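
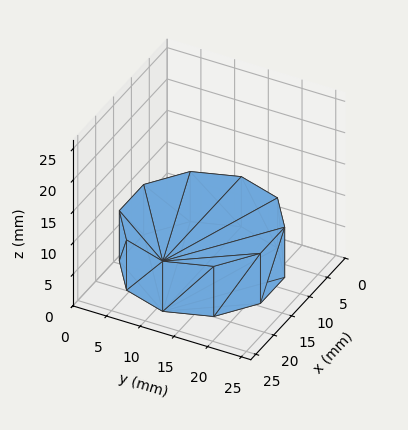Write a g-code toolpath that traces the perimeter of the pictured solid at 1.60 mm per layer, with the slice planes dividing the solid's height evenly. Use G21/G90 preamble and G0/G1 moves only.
Reading the render: the shape is a regular 10-sided prism (a cylinder approximated with 10 flat sides), circumscribed radius ≈ 11 mm, height ≈ 8 mm (dimensions read to the nearest mm from the axis ticks). For the g-code, the solid's height is divided into equal slices at the stated Δz and each level perimeter traced with G1 moves after a G0 lift.

; perimeter-only toolpath
G21 ; units = mm
G90 ; absolute positioning
G28 ; home
; layer 1
G0 Z1.60
G0 X22.00 Y11.00
G1 X19.90 Y17.47
G1 X14.40 Y21.46
G1 X7.60 Y21.46
G1 X2.10 Y17.47
G1 X0.00 Y11.00
G1 X2.10 Y4.53
G1 X7.60 Y0.54
G1 X14.40 Y0.54
G1 X19.90 Y4.53
G1 X22.00 Y11.00
; layer 2
G0 Z3.20
G0 X22.00 Y11.00
G1 X19.90 Y17.47
G1 X14.40 Y21.46
G1 X7.60 Y21.46
G1 X2.10 Y17.47
G1 X0.00 Y11.00
G1 X2.10 Y4.53
G1 X7.60 Y0.54
G1 X14.40 Y0.54
G1 X19.90 Y4.53
G1 X22.00 Y11.00
; layer 3
G0 Z4.80
G0 X22.00 Y11.00
G1 X19.90 Y17.47
G1 X14.40 Y21.46
G1 X7.60 Y21.46
G1 X2.10 Y17.47
G1 X0.00 Y11.00
G1 X2.10 Y4.53
G1 X7.60 Y0.54
G1 X14.40 Y0.54
G1 X19.90 Y4.53
G1 X22.00 Y11.00
; layer 4
G0 Z6.40
G0 X22.00 Y11.00
G1 X19.90 Y17.47
G1 X14.40 Y21.46
G1 X7.60 Y21.46
G1 X2.10 Y17.47
G1 X0.00 Y11.00
G1 X2.10 Y4.53
G1 X7.60 Y0.54
G1 X14.40 Y0.54
G1 X19.90 Y4.53
G1 X22.00 Y11.00
; layer 5
G0 Z8.00
G0 X22.00 Y11.00
G1 X19.90 Y17.47
G1 X14.40 Y21.46
G1 X7.60 Y21.46
G1 X2.10 Y17.47
G1 X0.00 Y11.00
G1 X2.10 Y4.53
G1 X7.60 Y0.54
G1 X14.40 Y0.54
G1 X19.90 Y4.53
G1 X22.00 Y11.00
M2 ; end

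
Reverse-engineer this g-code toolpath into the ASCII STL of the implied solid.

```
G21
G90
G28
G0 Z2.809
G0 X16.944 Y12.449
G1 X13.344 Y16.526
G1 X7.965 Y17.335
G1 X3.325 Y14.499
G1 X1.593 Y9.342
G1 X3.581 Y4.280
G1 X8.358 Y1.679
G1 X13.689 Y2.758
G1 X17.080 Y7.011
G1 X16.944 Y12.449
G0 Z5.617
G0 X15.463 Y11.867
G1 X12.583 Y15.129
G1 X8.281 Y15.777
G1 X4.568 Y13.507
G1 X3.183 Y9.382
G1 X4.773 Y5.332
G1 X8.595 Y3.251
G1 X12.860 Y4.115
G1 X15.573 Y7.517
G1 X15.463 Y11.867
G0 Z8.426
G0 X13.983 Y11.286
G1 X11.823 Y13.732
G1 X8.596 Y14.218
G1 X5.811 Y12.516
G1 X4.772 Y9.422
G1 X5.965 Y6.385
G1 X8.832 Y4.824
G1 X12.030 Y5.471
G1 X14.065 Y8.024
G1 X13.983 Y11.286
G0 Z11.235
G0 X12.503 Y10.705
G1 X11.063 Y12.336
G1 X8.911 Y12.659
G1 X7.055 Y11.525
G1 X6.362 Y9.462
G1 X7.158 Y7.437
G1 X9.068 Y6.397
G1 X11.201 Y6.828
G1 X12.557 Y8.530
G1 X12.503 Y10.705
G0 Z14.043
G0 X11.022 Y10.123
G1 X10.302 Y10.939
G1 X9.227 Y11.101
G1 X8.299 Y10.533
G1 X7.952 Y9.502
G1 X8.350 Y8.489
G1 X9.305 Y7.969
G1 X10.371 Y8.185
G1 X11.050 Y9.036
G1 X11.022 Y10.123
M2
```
solid part
  facet normal 0.0000 0.0000 -1.0000
    outer loop
      vertex 7.650 18.894 0.000
      vertex 14.104 17.923 0.000
      vertex 18.424 13.030 0.000
    endloop
  endfacet
  facet normal 0.0000 0.0000 -1.0000
    outer loop
      vertex 2.081 15.490 0.000
      vertex 7.650 18.894 0.000
      vertex 18.424 13.030 0.000
    endloop
  endfacet
  facet normal 0.0000 0.0000 -1.0000
    outer loop
      vertex 0.003 9.302 0.000
      vertex 2.081 15.490 0.000
      vertex 18.424 13.030 0.000
    endloop
  endfacet
  facet normal 0.0000 0.0000 -1.0000
    outer loop
      vertex 2.389 3.227 0.000
      vertex 0.003 9.302 0.000
      vertex 18.424 13.030 0.000
    endloop
  endfacet
  facet normal 0.0000 0.0000 -1.0000
    outer loop
      vertex 8.121 0.106 0.000
      vertex 2.389 3.227 0.000
      vertex 18.424 13.030 0.000
    endloop
  endfacet
  facet normal 0.0000 0.0000 -1.0000
    outer loop
      vertex 14.519 1.401 0.000
      vertex 8.121 0.106 0.000
      vertex 18.424 13.030 0.000
    endloop
  endfacet
  facet normal 0.0000 0.0000 -1.0000
    outer loop
      vertex 18.588 6.505 0.000
      vertex 14.519 1.401 0.000
      vertex 18.424 13.030 0.000
    endloop
  endfacet
  facet normal 0.6618 0.5843 0.4697
    outer loop
      vertex 18.424 13.030 0.000
      vertex 14.104 17.923 0.000
      vertex 9.542 9.542 16.852
    endloop
  endfacet
  facet normal 0.1313 0.8730 0.4697
    outer loop
      vertex 14.104 17.923 0.000
      vertex 7.650 18.894 0.000
      vertex 9.542 9.542 16.852
    endloop
  endfacet
  facet normal -0.4604 0.7533 0.4697
    outer loop
      vertex 7.650 18.894 0.000
      vertex 2.081 15.490 0.000
      vertex 9.542 9.542 16.852
    endloop
  endfacet
  facet normal -0.8369 0.2810 0.4697
    outer loop
      vertex 2.081 15.490 0.000
      vertex 0.003 9.302 0.000
      vertex 9.542 9.542 16.852
    endloop
  endfacet
  facet normal -0.8217 -0.3227 0.4697
    outer loop
      vertex 0.003 9.302 0.000
      vertex 2.389 3.227 0.000
      vertex 9.542 9.542 16.852
    endloop
  endfacet
  facet normal -0.4222 -0.7753 0.4697
    outer loop
      vertex 2.389 3.227 0.000
      vertex 8.121 0.106 0.000
      vertex 9.542 9.542 16.852
    endloop
  endfacet
  facet normal 0.1751 -0.8653 0.4697
    outer loop
      vertex 8.121 0.106 0.000
      vertex 14.519 1.401 0.000
      vertex 9.542 9.542 16.852
    endloop
  endfacet
  facet normal 0.6903 -0.5503 0.4697
    outer loop
      vertex 14.519 1.401 0.000
      vertex 18.588 6.505 0.000
      vertex 9.542 9.542 16.852
    endloop
  endfacet
  facet normal 0.8825 0.0222 0.4697
    outer loop
      vertex 18.588 6.505 0.000
      vertex 18.424 13.030 0.000
      vertex 9.542 9.542 16.852
    endloop
  endfacet
endsolid part

The G0 Z moves step by Δz≈2.809 mm. The G1 loops shrink linearly with z, so the solid tapers from its base footprint up to z≈16.9. Closing with a flat bottom cap and the tapered top and triangulating gives 16 facets — a regular 9-sided pyramid, base circumscribed radius ≈ 9.54 mm, apex at z ≈ 16.9 mm.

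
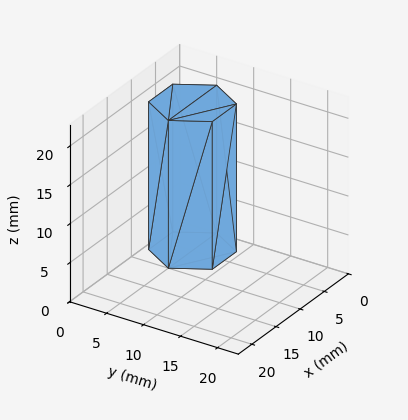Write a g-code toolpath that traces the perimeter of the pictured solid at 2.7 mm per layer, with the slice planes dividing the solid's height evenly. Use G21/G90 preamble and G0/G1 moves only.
Reading the render: the shape is a regular 6-sided prism (a cylinder approximated with 6 flat sides), circumscribed radius ≈ 5 mm, height ≈ 19 mm (dimensions read to the nearest mm from the axis ticks). For the g-code, the solid's height is divided into equal slices at the stated Δz and each level perimeter traced with G1 moves after a G0 lift.

; perimeter-only toolpath
G21 ; units = mm
G90 ; absolute positioning
G28 ; home
; layer 1
G0 Z2.7
G0 X10.0 Y5.0
G1 X7.5 Y9.3
G1 X2.5 Y9.3
G1 X0.0 Y5.0
G1 X2.5 Y0.7
G1 X7.5 Y0.7
G1 X10.0 Y5.0
; layer 2
G0 Z5.4
G0 X10.0 Y5.0
G1 X7.5 Y9.3
G1 X2.5 Y9.3
G1 X0.0 Y5.0
G1 X2.5 Y0.7
G1 X7.5 Y0.7
G1 X10.0 Y5.0
; layer 3
G0 Z8.1
G0 X10.0 Y5.0
G1 X7.5 Y9.3
G1 X2.5 Y9.3
G1 X0.0 Y5.0
G1 X2.5 Y0.7
G1 X7.5 Y0.7
G1 X10.0 Y5.0
; layer 4
G0 Z10.9
G0 X10.0 Y5.0
G1 X7.5 Y9.3
G1 X2.5 Y9.3
G1 X0.0 Y5.0
G1 X2.5 Y0.7
G1 X7.5 Y0.7
G1 X10.0 Y5.0
; layer 5
G0 Z13.6
G0 X10.0 Y5.0
G1 X7.5 Y9.3
G1 X2.5 Y9.3
G1 X0.0 Y5.0
G1 X2.5 Y0.7
G1 X7.5 Y0.7
G1 X10.0 Y5.0
; layer 6
G0 Z16.3
G0 X10.0 Y5.0
G1 X7.5 Y9.3
G1 X2.5 Y9.3
G1 X0.0 Y5.0
G1 X2.5 Y0.7
G1 X7.5 Y0.7
G1 X10.0 Y5.0
; layer 7
G0 Z19.0
G0 X10.0 Y5.0
G1 X7.5 Y9.3
G1 X2.5 Y9.3
G1 X0.0 Y5.0
G1 X2.5 Y0.7
G1 X7.5 Y0.7
G1 X10.0 Y5.0
M2 ; end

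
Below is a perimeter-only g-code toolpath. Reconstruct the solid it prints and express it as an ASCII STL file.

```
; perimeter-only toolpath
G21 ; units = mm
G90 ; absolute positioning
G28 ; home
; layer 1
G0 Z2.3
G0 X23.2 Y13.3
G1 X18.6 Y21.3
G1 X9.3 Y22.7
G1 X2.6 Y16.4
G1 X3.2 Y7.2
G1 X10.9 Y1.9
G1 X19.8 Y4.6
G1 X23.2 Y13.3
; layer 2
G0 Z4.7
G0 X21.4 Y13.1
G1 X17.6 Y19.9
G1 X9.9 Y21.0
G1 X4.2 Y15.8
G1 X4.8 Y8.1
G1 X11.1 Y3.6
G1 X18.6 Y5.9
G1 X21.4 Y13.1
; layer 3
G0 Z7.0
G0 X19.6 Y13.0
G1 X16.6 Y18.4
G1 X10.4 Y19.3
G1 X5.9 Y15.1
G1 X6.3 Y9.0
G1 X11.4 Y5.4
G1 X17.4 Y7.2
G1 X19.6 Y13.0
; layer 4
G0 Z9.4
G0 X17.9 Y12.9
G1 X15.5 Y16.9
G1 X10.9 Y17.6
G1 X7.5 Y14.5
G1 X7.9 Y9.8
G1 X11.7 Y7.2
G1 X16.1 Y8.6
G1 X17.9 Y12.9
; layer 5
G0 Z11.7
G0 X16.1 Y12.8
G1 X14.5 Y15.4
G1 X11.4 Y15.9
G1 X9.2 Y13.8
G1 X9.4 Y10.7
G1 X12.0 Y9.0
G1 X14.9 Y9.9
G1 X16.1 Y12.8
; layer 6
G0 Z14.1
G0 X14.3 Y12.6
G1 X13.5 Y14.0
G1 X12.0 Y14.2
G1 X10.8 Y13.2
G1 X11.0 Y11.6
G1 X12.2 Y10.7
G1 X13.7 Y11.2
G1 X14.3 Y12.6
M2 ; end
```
solid part
  facet normal 0.0000 0.0000 -1.0000
    outer loop
      vertex 8.8 24.4 0.0
      vertex 19.6 22.8 0.0
      vertex 25.0 13.4 0.0
    endloop
  endfacet
  facet normal 0.0000 0.0000 -1.0000
    outer loop
      vertex 0.9 17.1 0.0
      vertex 8.8 24.4 0.0
      vertex 25.0 13.4 0.0
    endloop
  endfacet
  facet normal 0.0000 0.0000 -1.0000
    outer loop
      vertex 1.7 6.3 0.0
      vertex 0.9 17.1 0.0
      vertex 25.0 13.4 0.0
    endloop
  endfacet
  facet normal 0.0000 0.0000 -1.0000
    outer loop
      vertex 10.6 0.1 0.0
      vertex 1.7 6.3 0.0
      vertex 25.0 13.4 0.0
    endloop
  endfacet
  facet normal 0.0000 0.0000 -1.0000
    outer loop
      vertex 21.0 3.3 0.0
      vertex 10.6 0.1 0.0
      vertex 25.0 13.4 0.0
    endloop
  endfacet
  facet normal 0.7143 0.4103 0.5669
    outer loop
      vertex 25.0 13.4 0.0
      vertex 19.6 22.8 0.0
      vertex 12.5 12.5 16.4
    endloop
  endfacet
  facet normal 0.1209 0.8162 0.5650
    outer loop
      vertex 19.6 22.8 0.0
      vertex 8.8 24.4 0.0
      vertex 12.5 12.5 16.4
    endloop
  endfacet
  facet normal -0.5596 0.6056 0.5657
    outer loop
      vertex 8.8 24.4 0.0
      vertex 0.9 17.1 0.0
      vertex 12.5 12.5 16.4
    endloop
  endfacet
  facet normal -0.8229 -0.0610 0.5649
    outer loop
      vertex 0.9 17.1 0.0
      vertex 1.7 6.3 0.0
      vertex 12.5 12.5 16.4
    endloop
  endfacet
  facet normal -0.4712 -0.6764 0.5660
    outer loop
      vertex 1.7 6.3 0.0
      vertex 10.6 0.1 0.0
      vertex 12.5 12.5 16.4
    endloop
  endfacet
  facet normal 0.2422 -0.7872 0.5671
    outer loop
      vertex 10.6 0.1 0.0
      vertex 21.0 3.3 0.0
      vertex 12.5 12.5 16.4
    endloop
  endfacet
  facet normal 0.7658 -0.3033 0.5671
    outer loop
      vertex 21.0 3.3 0.0
      vertex 25.0 13.4 0.0
      vertex 12.5 12.5 16.4
    endloop
  endfacet
endsolid part

The G0 Z moves step by Δz≈2.3 mm. The G1 loops shrink linearly with z, so the solid tapers from its base footprint up to z≈16.4. Closing with a flat bottom cap and the tapered top and triangulating gives 12 facets — a regular 7-sided pyramid, base circumscribed radius ≈ 12.5 mm, apex at z ≈ 16.4 mm.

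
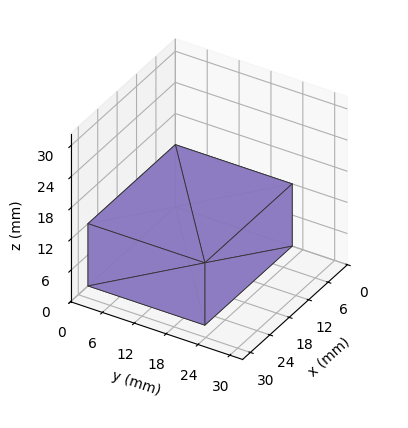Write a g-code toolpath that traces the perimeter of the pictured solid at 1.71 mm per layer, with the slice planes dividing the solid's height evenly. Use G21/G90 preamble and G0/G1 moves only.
Reading the render: the shape is a rectangular box, roughly 27 × 22 mm footprint and 12 mm tall (dimensions read to the nearest mm from the axis ticks). For the g-code, the solid's height is divided into equal slices at the stated Δz and each level perimeter traced with G1 moves after a G0 lift.

; perimeter-only toolpath
G21 ; units = mm
G90 ; absolute positioning
G28 ; home
; layer 1
G0 Z1.71
G0 X0.00 Y0.00
G1 X27.00 Y0.00
G1 X27.00 Y22.00
G1 X0.00 Y22.00
G1 X0.00 Y0.00
; layer 2
G0 Z3.43
G0 X0.00 Y0.00
G1 X27.00 Y0.00
G1 X27.00 Y22.00
G1 X0.00 Y22.00
G1 X0.00 Y0.00
; layer 3
G0 Z5.14
G0 X0.00 Y0.00
G1 X27.00 Y0.00
G1 X27.00 Y22.00
G1 X0.00 Y22.00
G1 X0.00 Y0.00
; layer 4
G0 Z6.86
G0 X0.00 Y0.00
G1 X27.00 Y0.00
G1 X27.00 Y22.00
G1 X0.00 Y22.00
G1 X0.00 Y0.00
; layer 5
G0 Z8.57
G0 X0.00 Y0.00
G1 X27.00 Y0.00
G1 X27.00 Y22.00
G1 X0.00 Y22.00
G1 X0.00 Y0.00
; layer 6
G0 Z10.29
G0 X0.00 Y0.00
G1 X27.00 Y0.00
G1 X27.00 Y22.00
G1 X0.00 Y22.00
G1 X0.00 Y0.00
; layer 7
G0 Z12.00
G0 X0.00 Y0.00
G1 X27.00 Y0.00
G1 X27.00 Y22.00
G1 X0.00 Y22.00
G1 X0.00 Y0.00
M2 ; end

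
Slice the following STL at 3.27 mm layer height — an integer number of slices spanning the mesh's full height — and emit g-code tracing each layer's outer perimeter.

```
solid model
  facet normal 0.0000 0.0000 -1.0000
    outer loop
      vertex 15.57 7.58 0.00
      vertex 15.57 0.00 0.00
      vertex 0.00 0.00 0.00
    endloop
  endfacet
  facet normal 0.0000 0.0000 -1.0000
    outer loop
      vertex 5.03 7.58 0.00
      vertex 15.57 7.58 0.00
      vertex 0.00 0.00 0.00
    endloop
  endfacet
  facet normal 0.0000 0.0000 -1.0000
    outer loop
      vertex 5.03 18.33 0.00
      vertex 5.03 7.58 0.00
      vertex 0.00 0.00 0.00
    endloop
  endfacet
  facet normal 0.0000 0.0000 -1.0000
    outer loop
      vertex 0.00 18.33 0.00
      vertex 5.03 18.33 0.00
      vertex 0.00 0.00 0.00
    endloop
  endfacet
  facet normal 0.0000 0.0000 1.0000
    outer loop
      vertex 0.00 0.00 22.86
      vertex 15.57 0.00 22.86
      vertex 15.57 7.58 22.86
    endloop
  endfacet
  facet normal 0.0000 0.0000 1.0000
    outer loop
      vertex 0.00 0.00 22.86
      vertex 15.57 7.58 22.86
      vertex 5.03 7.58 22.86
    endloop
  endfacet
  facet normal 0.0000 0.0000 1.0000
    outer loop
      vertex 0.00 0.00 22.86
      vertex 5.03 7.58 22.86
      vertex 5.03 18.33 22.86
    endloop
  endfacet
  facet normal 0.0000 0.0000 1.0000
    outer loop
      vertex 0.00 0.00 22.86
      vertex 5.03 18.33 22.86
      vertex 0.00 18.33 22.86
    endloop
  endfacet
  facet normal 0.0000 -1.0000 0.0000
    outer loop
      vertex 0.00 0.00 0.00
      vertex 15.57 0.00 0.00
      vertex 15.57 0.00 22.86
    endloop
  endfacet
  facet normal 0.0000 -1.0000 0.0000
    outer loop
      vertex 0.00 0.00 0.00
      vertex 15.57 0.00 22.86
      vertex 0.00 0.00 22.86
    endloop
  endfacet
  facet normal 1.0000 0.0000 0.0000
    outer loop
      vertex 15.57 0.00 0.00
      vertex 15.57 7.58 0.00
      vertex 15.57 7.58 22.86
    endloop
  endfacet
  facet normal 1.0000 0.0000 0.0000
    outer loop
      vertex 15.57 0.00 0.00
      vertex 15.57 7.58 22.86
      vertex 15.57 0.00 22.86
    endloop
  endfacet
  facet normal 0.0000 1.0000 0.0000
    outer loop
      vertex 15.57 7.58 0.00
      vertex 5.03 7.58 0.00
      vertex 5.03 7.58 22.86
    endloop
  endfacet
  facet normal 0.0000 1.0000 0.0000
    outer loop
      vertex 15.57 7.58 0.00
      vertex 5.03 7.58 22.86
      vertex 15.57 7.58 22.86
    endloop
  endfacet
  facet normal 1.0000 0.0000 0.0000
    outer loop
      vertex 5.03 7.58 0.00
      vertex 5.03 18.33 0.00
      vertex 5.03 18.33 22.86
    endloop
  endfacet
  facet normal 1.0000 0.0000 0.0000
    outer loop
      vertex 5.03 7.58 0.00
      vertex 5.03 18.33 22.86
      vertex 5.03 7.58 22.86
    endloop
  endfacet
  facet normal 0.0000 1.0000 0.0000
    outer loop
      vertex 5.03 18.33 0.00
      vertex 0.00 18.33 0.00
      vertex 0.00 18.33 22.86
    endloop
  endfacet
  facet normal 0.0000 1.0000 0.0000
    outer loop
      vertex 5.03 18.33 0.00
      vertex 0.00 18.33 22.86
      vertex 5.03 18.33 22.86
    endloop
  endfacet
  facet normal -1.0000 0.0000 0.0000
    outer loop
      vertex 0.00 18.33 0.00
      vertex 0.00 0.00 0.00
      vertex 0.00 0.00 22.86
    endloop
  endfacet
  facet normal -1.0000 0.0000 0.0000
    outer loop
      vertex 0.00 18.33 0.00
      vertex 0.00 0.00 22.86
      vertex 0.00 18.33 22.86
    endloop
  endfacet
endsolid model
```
; perimeter-only toolpath
G21 ; units = mm
G90 ; absolute positioning
G28 ; home
; layer 1
G0 Z3.27
G0 X0.00 Y0.00
G1 X15.57 Y0.00
G1 X15.57 Y7.58
G1 X5.03 Y7.58
G1 X5.03 Y18.33
G1 X0.00 Y18.33
G1 X0.00 Y0.00
; layer 2
G0 Z6.53
G0 X0.00 Y0.00
G1 X15.57 Y0.00
G1 X15.57 Y7.58
G1 X5.03 Y7.58
G1 X5.03 Y18.33
G1 X0.00 Y18.33
G1 X0.00 Y0.00
; layer 3
G0 Z9.80
G0 X0.00 Y0.00
G1 X15.57 Y0.00
G1 X15.57 Y7.58
G1 X5.03 Y7.58
G1 X5.03 Y18.33
G1 X0.00 Y18.33
G1 X0.00 Y0.00
; layer 4
G0 Z13.06
G0 X0.00 Y0.00
G1 X15.57 Y0.00
G1 X15.57 Y7.58
G1 X5.03 Y7.58
G1 X5.03 Y18.33
G1 X0.00 Y18.33
G1 X0.00 Y0.00
; layer 5
G0 Z16.33
G0 X0.00 Y0.00
G1 X15.57 Y0.00
G1 X15.57 Y7.58
G1 X5.03 Y7.58
G1 X5.03 Y18.33
G1 X0.00 Y18.33
G1 X0.00 Y0.00
; layer 6
G0 Z19.59
G0 X0.00 Y0.00
G1 X15.57 Y0.00
G1 X15.57 Y7.58
G1 X5.03 Y7.58
G1 X5.03 Y18.33
G1 X0.00 Y18.33
G1 X0.00 Y0.00
; layer 7
G0 Z22.86
G0 X0.00 Y0.00
G1 X15.57 Y0.00
G1 X15.57 Y7.58
G1 X5.03 Y7.58
G1 X5.03 Y18.33
G1 X0.00 Y18.33
G1 X0.00 Y0.00
M2 ; end

The solid is an L-shaped prism: outer 15.6 × 18.3 mm, arm thicknesses ≈ 7.58 mm (horizontal) and 5.03 mm (vertical), extruded 22.9 mm in z. Slicing at Δz = 3.27 mm — 7 equal slices spanning the solid's height, so layer i sits at z = i·h/7 — gives 7 non-empty perimeters. Each is a 6-segment closed polygon; G0 lifts to the layer z and rapids to the start vertex, then G1 traces the edges.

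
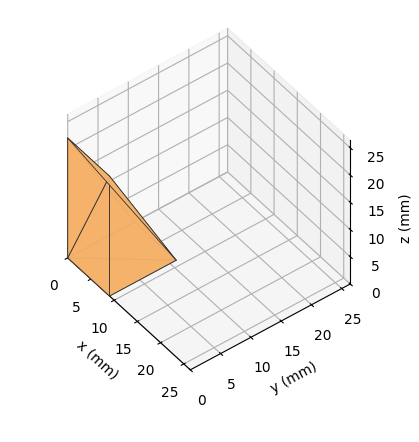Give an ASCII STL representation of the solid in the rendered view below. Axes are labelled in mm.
Reading the render: the shape is a wedge (ramp): 9 × 11 mm base, rising to 22 mm along the y=0 edge and sloping linearly to z=0 at y=11 (dimensions read to the nearest mm from the axis ticks). For the STL, each face is triangulated and given an outward normal.

solid part
  facet normal 0.0000 0.0000 -1.0000
    outer loop
      vertex 9.00 11.00 0.00
      vertex 9.00 0.00 0.00
      vertex 0.00 0.00 0.00
    endloop
  endfacet
  facet normal 0.0000 0.0000 -1.0000
    outer loop
      vertex 0.00 11.00 0.00
      vertex 9.00 11.00 0.00
      vertex 0.00 0.00 0.00
    endloop
  endfacet
  facet normal 0.0000 -1.0000 0.0000
    outer loop
      vertex 0.00 0.00 0.00
      vertex 9.00 0.00 0.00
      vertex 9.00 0.00 22.00
    endloop
  endfacet
  facet normal 0.0000 -1.0000 0.0000
    outer loop
      vertex 0.00 0.00 0.00
      vertex 9.00 0.00 22.00
      vertex 0.00 0.00 22.00
    endloop
  endfacet
  facet normal 0.0000 0.8944 0.4472
    outer loop
      vertex 0.00 0.00 22.00
      vertex 9.00 0.00 22.00
      vertex 9.00 11.00 0.00
    endloop
  endfacet
  facet normal 0.0000 0.8944 0.4472
    outer loop
      vertex 0.00 0.00 22.00
      vertex 9.00 11.00 0.00
      vertex 0.00 11.00 0.00
    endloop
  endfacet
  facet normal -1.0000 0.0000 0.0000
    outer loop
      vertex 0.00 0.00 22.00
      vertex 0.00 11.00 0.00
      vertex 0.00 0.00 0.00
    endloop
  endfacet
  facet normal 1.0000 0.0000 0.0000
    outer loop
      vertex 9.00 0.00 0.00
      vertex 9.00 11.00 0.00
      vertex 9.00 0.00 22.00
    endloop
  endfacet
endsolid part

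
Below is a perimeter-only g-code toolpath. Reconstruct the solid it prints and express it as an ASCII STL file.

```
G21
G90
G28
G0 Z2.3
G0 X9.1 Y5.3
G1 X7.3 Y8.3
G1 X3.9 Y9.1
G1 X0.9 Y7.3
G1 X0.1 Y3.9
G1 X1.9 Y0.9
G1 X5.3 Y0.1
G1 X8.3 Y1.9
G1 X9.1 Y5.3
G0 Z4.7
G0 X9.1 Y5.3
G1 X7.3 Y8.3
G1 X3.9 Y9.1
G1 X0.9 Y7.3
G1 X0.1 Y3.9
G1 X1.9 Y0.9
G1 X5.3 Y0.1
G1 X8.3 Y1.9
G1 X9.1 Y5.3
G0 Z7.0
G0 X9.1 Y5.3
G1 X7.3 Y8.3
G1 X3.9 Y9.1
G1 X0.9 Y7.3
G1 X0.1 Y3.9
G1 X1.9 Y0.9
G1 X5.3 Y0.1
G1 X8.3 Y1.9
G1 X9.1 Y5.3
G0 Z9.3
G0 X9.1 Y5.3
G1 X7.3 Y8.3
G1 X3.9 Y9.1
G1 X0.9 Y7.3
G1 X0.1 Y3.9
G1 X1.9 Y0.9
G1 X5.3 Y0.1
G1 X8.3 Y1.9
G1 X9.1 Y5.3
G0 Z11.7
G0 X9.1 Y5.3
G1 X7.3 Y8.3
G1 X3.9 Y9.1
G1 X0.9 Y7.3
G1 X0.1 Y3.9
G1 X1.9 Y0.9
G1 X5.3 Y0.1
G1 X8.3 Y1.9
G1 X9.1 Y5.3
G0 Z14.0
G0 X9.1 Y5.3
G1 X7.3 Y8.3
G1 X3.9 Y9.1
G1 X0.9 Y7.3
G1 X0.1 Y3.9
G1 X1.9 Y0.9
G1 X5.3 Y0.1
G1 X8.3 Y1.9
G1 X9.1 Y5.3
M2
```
solid part
  facet normal 0.0000 0.0000 -1.0000
    outer loop
      vertex 3.9 9.1 0.0
      vertex 7.3 8.3 0.0
      vertex 9.1 5.3 0.0
    endloop
  endfacet
  facet normal 0.0000 0.0000 -1.0000
    outer loop
      vertex 0.9 7.3 0.0
      vertex 3.9 9.1 0.0
      vertex 9.1 5.3 0.0
    endloop
  endfacet
  facet normal 0.0000 0.0000 -1.0000
    outer loop
      vertex 0.1 3.9 0.0
      vertex 0.9 7.3 0.0
      vertex 9.1 5.3 0.0
    endloop
  endfacet
  facet normal 0.0000 0.0000 -1.0000
    outer loop
      vertex 1.9 0.9 0.0
      vertex 0.1 3.9 0.0
      vertex 9.1 5.3 0.0
    endloop
  endfacet
  facet normal 0.0000 0.0000 -1.0000
    outer loop
      vertex 5.3 0.1 0.0
      vertex 1.9 0.9 0.0
      vertex 9.1 5.3 0.0
    endloop
  endfacet
  facet normal 0.0000 0.0000 -1.0000
    outer loop
      vertex 8.3 1.9 0.0
      vertex 5.3 0.1 0.0
      vertex 9.1 5.3 0.0
    endloop
  endfacet
  facet normal 0.0000 0.0000 1.0000
    outer loop
      vertex 9.1 5.3 14.0
      vertex 7.3 8.3 14.0
      vertex 3.9 9.1 14.0
    endloop
  endfacet
  facet normal 0.0000 0.0000 1.0000
    outer loop
      vertex 9.1 5.3 14.0
      vertex 3.9 9.1 14.0
      vertex 0.9 7.3 14.0
    endloop
  endfacet
  facet normal 0.0000 0.0000 1.0000
    outer loop
      vertex 9.1 5.3 14.0
      vertex 0.9 7.3 14.0
      vertex 0.1 3.9 14.0
    endloop
  endfacet
  facet normal 0.0000 0.0000 1.0000
    outer loop
      vertex 9.1 5.3 14.0
      vertex 0.1 3.9 14.0
      vertex 1.9 0.9 14.0
    endloop
  endfacet
  facet normal 0.0000 0.0000 1.0000
    outer loop
      vertex 9.1 5.3 14.0
      vertex 1.9 0.9 14.0
      vertex 5.3 0.1 14.0
    endloop
  endfacet
  facet normal 0.0000 0.0000 1.0000
    outer loop
      vertex 9.1 5.3 14.0
      vertex 5.3 0.1 14.0
      vertex 8.3 1.9 14.0
    endloop
  endfacet
  facet normal 0.8575 0.5145 0.0000
    outer loop
      vertex 9.1 5.3 0.0
      vertex 7.3 8.3 0.0
      vertex 7.3 8.3 14.0
    endloop
  endfacet
  facet normal 0.8575 0.5145 0.0000
    outer loop
      vertex 9.1 5.3 0.0
      vertex 7.3 8.3 14.0
      vertex 9.1 5.3 14.0
    endloop
  endfacet
  facet normal 0.2290 0.9734 0.0000
    outer loop
      vertex 7.3 8.3 0.0
      vertex 3.9 9.1 0.0
      vertex 3.9 9.1 14.0
    endloop
  endfacet
  facet normal 0.2290 0.9734 0.0000
    outer loop
      vertex 7.3 8.3 0.0
      vertex 3.9 9.1 14.0
      vertex 7.3 8.3 14.0
    endloop
  endfacet
  facet normal -0.5145 0.8575 0.0000
    outer loop
      vertex 3.9 9.1 0.0
      vertex 0.9 7.3 0.0
      vertex 0.9 7.3 14.0
    endloop
  endfacet
  facet normal -0.5145 0.8575 0.0000
    outer loop
      vertex 3.9 9.1 0.0
      vertex 0.9 7.3 14.0
      vertex 3.9 9.1 14.0
    endloop
  endfacet
  facet normal -0.9734 0.2290 0.0000
    outer loop
      vertex 0.9 7.3 0.0
      vertex 0.1 3.9 0.0
      vertex 0.1 3.9 14.0
    endloop
  endfacet
  facet normal -0.9734 0.2290 0.0000
    outer loop
      vertex 0.9 7.3 0.0
      vertex 0.1 3.9 14.0
      vertex 0.9 7.3 14.0
    endloop
  endfacet
  facet normal -0.8575 -0.5145 0.0000
    outer loop
      vertex 0.1 3.9 0.0
      vertex 1.9 0.9 0.0
      vertex 1.9 0.9 14.0
    endloop
  endfacet
  facet normal -0.8575 -0.5145 0.0000
    outer loop
      vertex 0.1 3.9 0.0
      vertex 1.9 0.9 14.0
      vertex 0.1 3.9 14.0
    endloop
  endfacet
  facet normal -0.2290 -0.9734 0.0000
    outer loop
      vertex 1.9 0.9 0.0
      vertex 5.3 0.1 0.0
      vertex 5.3 0.1 14.0
    endloop
  endfacet
  facet normal -0.2290 -0.9734 0.0000
    outer loop
      vertex 1.9 0.9 0.0
      vertex 5.3 0.1 14.0
      vertex 1.9 0.9 14.0
    endloop
  endfacet
  facet normal 0.5145 -0.8575 0.0000
    outer loop
      vertex 5.3 0.1 0.0
      vertex 8.3 1.9 0.0
      vertex 8.3 1.9 14.0
    endloop
  endfacet
  facet normal 0.5145 -0.8575 0.0000
    outer loop
      vertex 5.3 0.1 0.0
      vertex 8.3 1.9 14.0
      vertex 5.3 0.1 14.0
    endloop
  endfacet
  facet normal 0.9734 -0.2290 0.0000
    outer loop
      vertex 8.3 1.9 0.0
      vertex 9.1 5.3 0.0
      vertex 9.1 5.3 14.0
    endloop
  endfacet
  facet normal 0.9734 -0.2290 0.0000
    outer loop
      vertex 8.3 1.9 0.0
      vertex 9.1 5.3 14.0
      vertex 8.3 1.9 14.0
    endloop
  endfacet
endsolid part

The G0 Z moves step by Δz≈2.3 mm. Every layer's G1 loop is the same polygon, so the solid is a straight extrusion of it from z=0 to z≈14. Closing with flat bottom and top caps and triangulating gives 28 facets — a regular 8-sided prism (a cylinder approximated with 8 flat sides), circumscribed radius ≈ 4.6 mm, height ≈ 14 mm.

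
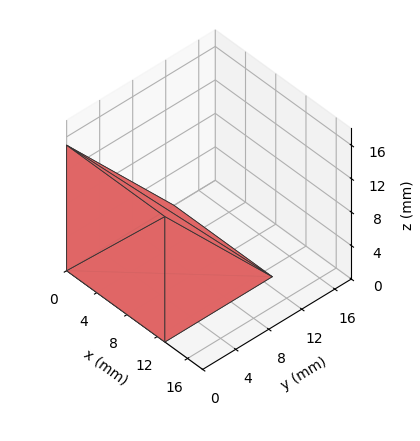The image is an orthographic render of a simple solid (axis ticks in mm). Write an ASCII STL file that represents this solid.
Reading the render: the shape is a wedge (ramp): 13 × 13 mm base, rising to 15 mm along the y=0 edge and sloping linearly to z=0 at y=13 (dimensions read to the nearest mm from the axis ticks). For the STL, each face is triangulated and given an outward normal.

solid part
  facet normal 0.0000 0.0000 -1.0000
    outer loop
      vertex 13.000 13.000 0.000
      vertex 13.000 0.000 0.000
      vertex 0.000 0.000 0.000
    endloop
  endfacet
  facet normal 0.0000 0.0000 -1.0000
    outer loop
      vertex 0.000 13.000 0.000
      vertex 13.000 13.000 0.000
      vertex 0.000 0.000 0.000
    endloop
  endfacet
  facet normal 0.0000 -1.0000 0.0000
    outer loop
      vertex 0.000 0.000 0.000
      vertex 13.000 0.000 0.000
      vertex 13.000 0.000 15.000
    endloop
  endfacet
  facet normal 0.0000 -1.0000 0.0000
    outer loop
      vertex 0.000 0.000 0.000
      vertex 13.000 0.000 15.000
      vertex 0.000 0.000 15.000
    endloop
  endfacet
  facet normal 0.0000 0.7557 0.6549
    outer loop
      vertex 0.000 0.000 15.000
      vertex 13.000 0.000 15.000
      vertex 13.000 13.000 0.000
    endloop
  endfacet
  facet normal 0.0000 0.7557 0.6549
    outer loop
      vertex 0.000 0.000 15.000
      vertex 13.000 13.000 0.000
      vertex 0.000 13.000 0.000
    endloop
  endfacet
  facet normal -1.0000 0.0000 0.0000
    outer loop
      vertex 0.000 0.000 15.000
      vertex 0.000 13.000 0.000
      vertex 0.000 0.000 0.000
    endloop
  endfacet
  facet normal 1.0000 0.0000 0.0000
    outer loop
      vertex 13.000 0.000 0.000
      vertex 13.000 13.000 0.000
      vertex 13.000 0.000 15.000
    endloop
  endfacet
endsolid part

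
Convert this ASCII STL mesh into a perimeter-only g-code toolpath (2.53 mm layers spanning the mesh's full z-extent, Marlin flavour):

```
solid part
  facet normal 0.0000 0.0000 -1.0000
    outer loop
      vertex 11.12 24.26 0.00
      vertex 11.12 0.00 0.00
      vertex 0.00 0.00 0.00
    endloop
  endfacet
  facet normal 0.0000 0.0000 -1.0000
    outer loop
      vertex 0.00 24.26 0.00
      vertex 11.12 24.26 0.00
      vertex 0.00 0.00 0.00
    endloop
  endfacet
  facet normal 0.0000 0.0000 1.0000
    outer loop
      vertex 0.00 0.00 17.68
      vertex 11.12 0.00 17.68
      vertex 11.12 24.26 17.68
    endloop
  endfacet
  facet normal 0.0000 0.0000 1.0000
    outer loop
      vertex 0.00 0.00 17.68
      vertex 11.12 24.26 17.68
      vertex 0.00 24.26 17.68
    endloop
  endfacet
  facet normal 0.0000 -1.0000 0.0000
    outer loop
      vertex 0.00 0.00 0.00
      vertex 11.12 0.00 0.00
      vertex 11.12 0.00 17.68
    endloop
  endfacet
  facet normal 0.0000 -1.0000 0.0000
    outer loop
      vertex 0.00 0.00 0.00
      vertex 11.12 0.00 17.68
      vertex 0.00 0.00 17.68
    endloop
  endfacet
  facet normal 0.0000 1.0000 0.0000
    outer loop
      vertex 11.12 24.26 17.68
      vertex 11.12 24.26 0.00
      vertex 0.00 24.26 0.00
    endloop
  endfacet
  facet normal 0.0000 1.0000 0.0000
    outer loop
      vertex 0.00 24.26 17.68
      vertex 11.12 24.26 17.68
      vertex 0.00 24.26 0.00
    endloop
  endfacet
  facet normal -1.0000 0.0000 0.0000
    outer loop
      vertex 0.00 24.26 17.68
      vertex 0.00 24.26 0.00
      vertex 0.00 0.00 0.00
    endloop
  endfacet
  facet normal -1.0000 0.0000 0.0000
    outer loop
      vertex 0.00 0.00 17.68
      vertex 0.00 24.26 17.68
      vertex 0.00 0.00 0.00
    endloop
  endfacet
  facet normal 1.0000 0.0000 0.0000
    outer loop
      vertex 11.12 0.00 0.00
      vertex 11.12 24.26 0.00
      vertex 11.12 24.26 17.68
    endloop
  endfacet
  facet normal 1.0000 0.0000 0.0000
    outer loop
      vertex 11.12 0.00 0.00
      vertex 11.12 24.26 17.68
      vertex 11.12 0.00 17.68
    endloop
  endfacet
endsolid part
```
; perimeter-only toolpath
G21 ; units = mm
G90 ; absolute positioning
G28 ; home
; layer 1
G0 Z2.53
G0 X0.00 Y0.00
G1 X11.12 Y0.00
G1 X11.12 Y24.26
G1 X0.00 Y24.26
G1 X0.00 Y0.00
; layer 2
G0 Z5.05
G0 X0.00 Y0.00
G1 X11.12 Y0.00
G1 X11.12 Y24.26
G1 X0.00 Y24.26
G1 X0.00 Y0.00
; layer 3
G0 Z7.58
G0 X0.00 Y0.00
G1 X11.12 Y0.00
G1 X11.12 Y24.26
G1 X0.00 Y24.26
G1 X0.00 Y0.00
; layer 4
G0 Z10.10
G0 X0.00 Y0.00
G1 X11.12 Y0.00
G1 X11.12 Y24.26
G1 X0.00 Y24.26
G1 X0.00 Y0.00
; layer 5
G0 Z12.63
G0 X0.00 Y0.00
G1 X11.12 Y0.00
G1 X11.12 Y24.26
G1 X0.00 Y24.26
G1 X0.00 Y0.00
; layer 6
G0 Z15.15
G0 X0.00 Y0.00
G1 X11.12 Y0.00
G1 X11.12 Y24.26
G1 X0.00 Y24.26
G1 X0.00 Y0.00
; layer 7
G0 Z17.68
G0 X0.00 Y0.00
G1 X11.12 Y0.00
G1 X11.12 Y24.26
G1 X0.00 Y24.26
G1 X0.00 Y0.00
M2 ; end

The solid is a rectangular box, roughly 11.1 × 24.3 mm footprint and 17.7 mm tall. Slicing at Δz = 2.53 mm — 7 equal slices spanning the solid's height, so layer i sits at z = i·h/7 — gives 7 non-empty perimeters. Each is a 4-segment closed polygon; G0 lifts to the layer z and rapids to the start vertex, then G1 traces the edges.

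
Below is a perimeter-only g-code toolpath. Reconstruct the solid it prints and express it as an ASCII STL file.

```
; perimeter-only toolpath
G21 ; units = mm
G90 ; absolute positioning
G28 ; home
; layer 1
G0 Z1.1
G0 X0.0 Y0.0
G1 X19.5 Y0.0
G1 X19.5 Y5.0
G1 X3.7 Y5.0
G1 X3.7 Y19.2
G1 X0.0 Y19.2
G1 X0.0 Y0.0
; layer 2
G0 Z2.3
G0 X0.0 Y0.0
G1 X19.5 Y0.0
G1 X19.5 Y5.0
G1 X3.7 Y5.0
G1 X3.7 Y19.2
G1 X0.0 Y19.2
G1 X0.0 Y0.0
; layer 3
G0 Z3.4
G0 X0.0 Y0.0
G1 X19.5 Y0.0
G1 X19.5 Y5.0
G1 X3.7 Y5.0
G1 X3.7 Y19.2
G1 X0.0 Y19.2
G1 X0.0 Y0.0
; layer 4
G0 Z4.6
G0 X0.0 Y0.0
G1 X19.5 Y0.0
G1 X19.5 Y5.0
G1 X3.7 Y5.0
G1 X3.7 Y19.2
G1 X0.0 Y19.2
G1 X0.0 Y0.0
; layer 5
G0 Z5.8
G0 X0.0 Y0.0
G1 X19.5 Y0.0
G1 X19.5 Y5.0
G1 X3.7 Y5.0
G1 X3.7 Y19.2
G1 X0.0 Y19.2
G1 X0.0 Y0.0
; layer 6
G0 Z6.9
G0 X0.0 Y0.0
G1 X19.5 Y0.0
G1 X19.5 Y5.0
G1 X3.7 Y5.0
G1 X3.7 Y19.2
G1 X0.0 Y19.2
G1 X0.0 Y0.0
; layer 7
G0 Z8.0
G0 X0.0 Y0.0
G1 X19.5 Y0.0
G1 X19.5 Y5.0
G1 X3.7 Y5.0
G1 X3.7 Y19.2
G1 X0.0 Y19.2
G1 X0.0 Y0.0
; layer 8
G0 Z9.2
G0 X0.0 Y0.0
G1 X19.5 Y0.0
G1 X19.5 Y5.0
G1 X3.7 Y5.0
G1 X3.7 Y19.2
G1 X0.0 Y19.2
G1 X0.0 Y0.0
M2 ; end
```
solid part
  facet normal 0.0000 0.0000 -1.0000
    outer loop
      vertex 19.5 5.0 0.0
      vertex 19.5 0.0 0.0
      vertex 0.0 0.0 0.0
    endloop
  endfacet
  facet normal 0.0000 0.0000 -1.0000
    outer loop
      vertex 3.7 5.0 0.0
      vertex 19.5 5.0 0.0
      vertex 0.0 0.0 0.0
    endloop
  endfacet
  facet normal 0.0000 0.0000 -1.0000
    outer loop
      vertex 3.7 19.2 0.0
      vertex 3.7 5.0 0.0
      vertex 0.0 0.0 0.0
    endloop
  endfacet
  facet normal 0.0000 0.0000 -1.0000
    outer loop
      vertex 0.0 19.2 0.0
      vertex 3.7 19.2 0.0
      vertex 0.0 0.0 0.0
    endloop
  endfacet
  facet normal 0.0000 0.0000 1.0000
    outer loop
      vertex 0.0 0.0 9.2
      vertex 19.5 0.0 9.2
      vertex 19.5 5.0 9.2
    endloop
  endfacet
  facet normal 0.0000 0.0000 1.0000
    outer loop
      vertex 0.0 0.0 9.2
      vertex 19.5 5.0 9.2
      vertex 3.7 5.0 9.2
    endloop
  endfacet
  facet normal 0.0000 0.0000 1.0000
    outer loop
      vertex 0.0 0.0 9.2
      vertex 3.7 5.0 9.2
      vertex 3.7 19.2 9.2
    endloop
  endfacet
  facet normal 0.0000 0.0000 1.0000
    outer loop
      vertex 0.0 0.0 9.2
      vertex 3.7 19.2 9.2
      vertex 0.0 19.2 9.2
    endloop
  endfacet
  facet normal 0.0000 -1.0000 0.0000
    outer loop
      vertex 0.0 0.0 0.0
      vertex 19.5 0.0 0.0
      vertex 19.5 0.0 9.2
    endloop
  endfacet
  facet normal 0.0000 -1.0000 0.0000
    outer loop
      vertex 0.0 0.0 0.0
      vertex 19.5 0.0 9.2
      vertex 0.0 0.0 9.2
    endloop
  endfacet
  facet normal 1.0000 0.0000 0.0000
    outer loop
      vertex 19.5 0.0 0.0
      vertex 19.5 5.0 0.0
      vertex 19.5 5.0 9.2
    endloop
  endfacet
  facet normal 1.0000 0.0000 0.0000
    outer loop
      vertex 19.5 0.0 0.0
      vertex 19.5 5.0 9.2
      vertex 19.5 0.0 9.2
    endloop
  endfacet
  facet normal 0.0000 1.0000 0.0000
    outer loop
      vertex 19.5 5.0 0.0
      vertex 3.7 5.0 0.0
      vertex 3.7 5.0 9.2
    endloop
  endfacet
  facet normal 0.0000 1.0000 0.0000
    outer loop
      vertex 19.5 5.0 0.0
      vertex 3.7 5.0 9.2
      vertex 19.5 5.0 9.2
    endloop
  endfacet
  facet normal 1.0000 0.0000 0.0000
    outer loop
      vertex 3.7 5.0 0.0
      vertex 3.7 19.2 0.0
      vertex 3.7 19.2 9.2
    endloop
  endfacet
  facet normal 1.0000 0.0000 0.0000
    outer loop
      vertex 3.7 5.0 0.0
      vertex 3.7 19.2 9.2
      vertex 3.7 5.0 9.2
    endloop
  endfacet
  facet normal 0.0000 1.0000 0.0000
    outer loop
      vertex 3.7 19.2 0.0
      vertex 0.0 19.2 0.0
      vertex 0.0 19.2 9.2
    endloop
  endfacet
  facet normal 0.0000 1.0000 0.0000
    outer loop
      vertex 3.7 19.2 0.0
      vertex 0.0 19.2 9.2
      vertex 3.7 19.2 9.2
    endloop
  endfacet
  facet normal -1.0000 0.0000 0.0000
    outer loop
      vertex 0.0 19.2 0.0
      vertex 0.0 0.0 0.0
      vertex 0.0 0.0 9.2
    endloop
  endfacet
  facet normal -1.0000 0.0000 0.0000
    outer loop
      vertex 0.0 19.2 0.0
      vertex 0.0 0.0 9.2
      vertex 0.0 19.2 9.2
    endloop
  endfacet
endsolid part

The G0 Z moves step by Δz≈1.1 mm. Every layer's G1 loop is the same polygon, so the solid is a straight extrusion of it from z=0 to z≈9.2. Closing with flat bottom and top caps and triangulating gives 20 facets — an L-shaped prism: outer 19.5 × 19.2 mm, arm thicknesses ≈ 5 mm (horizontal) and 3.7 mm (vertical), extruded 9.2 mm in z.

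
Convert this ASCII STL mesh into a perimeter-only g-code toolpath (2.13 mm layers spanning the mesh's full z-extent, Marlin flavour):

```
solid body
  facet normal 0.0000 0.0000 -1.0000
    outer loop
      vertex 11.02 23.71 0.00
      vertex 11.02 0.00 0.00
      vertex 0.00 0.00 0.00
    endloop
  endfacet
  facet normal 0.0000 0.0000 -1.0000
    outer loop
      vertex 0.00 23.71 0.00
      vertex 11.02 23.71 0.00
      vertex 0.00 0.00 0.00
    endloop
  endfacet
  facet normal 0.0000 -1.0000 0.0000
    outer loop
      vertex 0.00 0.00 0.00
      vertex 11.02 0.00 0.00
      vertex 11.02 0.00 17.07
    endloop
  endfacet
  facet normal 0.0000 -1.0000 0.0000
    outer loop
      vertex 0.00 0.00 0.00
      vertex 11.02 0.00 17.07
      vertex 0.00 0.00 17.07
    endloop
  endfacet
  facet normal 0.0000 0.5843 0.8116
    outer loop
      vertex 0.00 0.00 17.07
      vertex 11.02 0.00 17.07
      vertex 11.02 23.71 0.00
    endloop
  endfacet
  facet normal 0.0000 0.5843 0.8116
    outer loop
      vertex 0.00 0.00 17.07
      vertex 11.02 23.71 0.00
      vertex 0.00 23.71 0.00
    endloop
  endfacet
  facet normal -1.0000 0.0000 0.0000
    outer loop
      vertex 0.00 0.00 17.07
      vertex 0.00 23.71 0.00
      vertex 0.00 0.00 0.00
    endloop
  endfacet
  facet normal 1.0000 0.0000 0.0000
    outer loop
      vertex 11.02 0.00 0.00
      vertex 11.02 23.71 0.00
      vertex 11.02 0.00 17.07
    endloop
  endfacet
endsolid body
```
; perimeter-only toolpath
G21 ; units = mm
G90 ; absolute positioning
G28 ; home
; layer 1
G0 Z2.13
G0 X0.00 Y0.00
G1 X11.02 Y0.00
G1 X11.02 Y20.75
G1 X0.00 Y20.75
G1 X0.00 Y0.00
; layer 2
G0 Z4.27
G0 X0.00 Y0.00
G1 X11.02 Y0.00
G1 X11.02 Y17.78
G1 X0.00 Y17.78
G1 X0.00 Y0.00
; layer 3
G0 Z6.40
G0 X0.00 Y0.00
G1 X11.02 Y0.00
G1 X11.02 Y14.82
G1 X0.00 Y14.82
G1 X0.00 Y0.00
; layer 4
G0 Z8.54
G0 X0.00 Y0.00
G1 X11.02 Y0.00
G1 X11.02 Y11.86
G1 X0.00 Y11.86
G1 X0.00 Y0.00
; layer 5
G0 Z10.67
G0 X0.00 Y0.00
G1 X11.02 Y0.00
G1 X11.02 Y8.89
G1 X0.00 Y8.89
G1 X0.00 Y0.00
; layer 6
G0 Z12.80
G0 X0.00 Y0.00
G1 X11.02 Y0.00
G1 X11.02 Y5.93
G1 X0.00 Y5.93
G1 X0.00 Y0.00
; layer 7
G0 Z14.94
G0 X0.00 Y0.00
G1 X11.02 Y0.00
G1 X11.02 Y2.96
G1 X0.00 Y2.96
G1 X0.00 Y0.00
M2 ; end

The solid is a wedge (ramp): 11 × 23.7 mm base, rising to 17.1 mm along the y=0 edge and sloping linearly to z=0 at y=23.7. Slicing at Δz = 2.13 mm — 8 equal slices spanning the solid's height, so layer i sits at z = i·h/8 — gives 7 non-empty perimeters. Each is a 4-segment closed polygon; G0 lifts to the layer z and rapids to the start vertex, then G1 traces the edges. The cross-section shrinks linearly with z (the slice at the apex is degenerate and omitted).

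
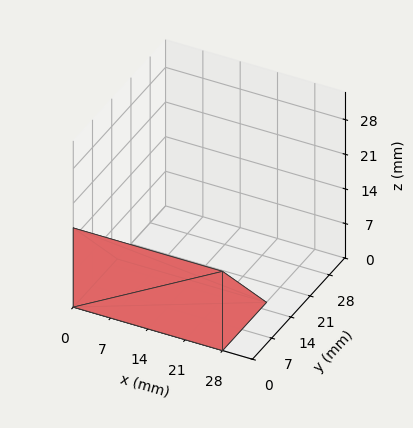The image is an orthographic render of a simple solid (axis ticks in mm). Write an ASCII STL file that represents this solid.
Reading the render: the shape is a wedge (ramp): 28 × 16 mm base, rising to 16 mm along the y=0 edge and sloping linearly to z=0 at y=16 (dimensions read to the nearest mm from the axis ticks). For the STL, each face is triangulated and given an outward normal.

solid part
  facet normal 0.0000 0.0000 -1.0000
    outer loop
      vertex 28.00 16.00 0.00
      vertex 28.00 0.00 0.00
      vertex 0.00 0.00 0.00
    endloop
  endfacet
  facet normal 0.0000 0.0000 -1.0000
    outer loop
      vertex 0.00 16.00 0.00
      vertex 28.00 16.00 0.00
      vertex 0.00 0.00 0.00
    endloop
  endfacet
  facet normal 0.0000 -1.0000 0.0000
    outer loop
      vertex 0.00 0.00 0.00
      vertex 28.00 0.00 0.00
      vertex 28.00 0.00 16.00
    endloop
  endfacet
  facet normal 0.0000 -1.0000 0.0000
    outer loop
      vertex 0.00 0.00 0.00
      vertex 28.00 0.00 16.00
      vertex 0.00 0.00 16.00
    endloop
  endfacet
  facet normal 0.0000 0.7071 0.7071
    outer loop
      vertex 0.00 0.00 16.00
      vertex 28.00 0.00 16.00
      vertex 28.00 16.00 0.00
    endloop
  endfacet
  facet normal 0.0000 0.7071 0.7071
    outer loop
      vertex 0.00 0.00 16.00
      vertex 28.00 16.00 0.00
      vertex 0.00 16.00 0.00
    endloop
  endfacet
  facet normal -1.0000 0.0000 0.0000
    outer loop
      vertex 0.00 0.00 16.00
      vertex 0.00 16.00 0.00
      vertex 0.00 0.00 0.00
    endloop
  endfacet
  facet normal 1.0000 0.0000 0.0000
    outer loop
      vertex 28.00 0.00 0.00
      vertex 28.00 16.00 0.00
      vertex 28.00 0.00 16.00
    endloop
  endfacet
endsolid part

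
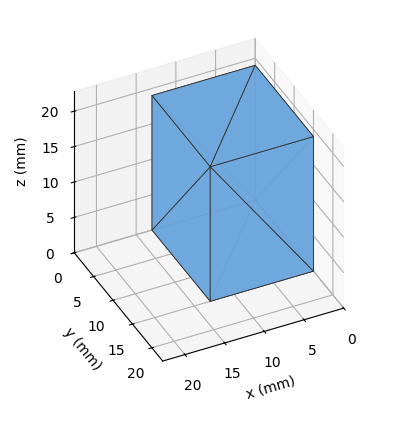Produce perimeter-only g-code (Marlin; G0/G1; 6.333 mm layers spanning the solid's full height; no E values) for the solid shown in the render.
Reading the render: the shape is a rectangular box, roughly 13 × 15 mm footprint and 19 mm tall (dimensions read to the nearest mm from the axis ticks). For the g-code, the solid's height is divided into equal slices at the stated Δz and each level perimeter traced with G1 moves after a G0 lift.

; perimeter-only toolpath
G21 ; units = mm
G90 ; absolute positioning
G28 ; home
; layer 1
G0 Z6.333
G0 X0.000 Y0.000
G1 X13.000 Y0.000
G1 X13.000 Y15.000
G1 X0.000 Y15.000
G1 X0.000 Y0.000
; layer 2
G0 Z12.667
G0 X0.000 Y0.000
G1 X13.000 Y0.000
G1 X13.000 Y15.000
G1 X0.000 Y15.000
G1 X0.000 Y0.000
; layer 3
G0 Z19.000
G0 X0.000 Y0.000
G1 X13.000 Y0.000
G1 X13.000 Y15.000
G1 X0.000 Y15.000
G1 X0.000 Y0.000
M2 ; end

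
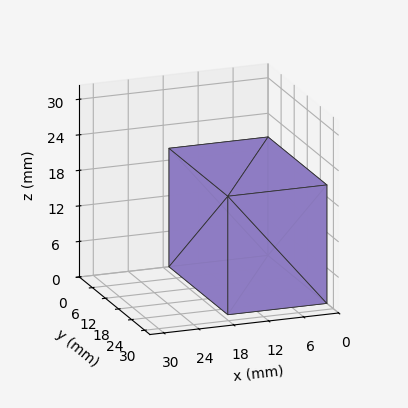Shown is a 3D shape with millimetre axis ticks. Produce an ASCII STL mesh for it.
Reading the render: the shape is a rectangular box, roughly 17 × 27 mm footprint and 20 mm tall (dimensions read to the nearest mm from the axis ticks). For the STL, each face is triangulated and given an outward normal.

solid part
  facet normal 0.0000 0.0000 -1.0000
    outer loop
      vertex 17.0 27.0 0.0
      vertex 17.0 0.0 0.0
      vertex 0.0 0.0 0.0
    endloop
  endfacet
  facet normal 0.0000 0.0000 -1.0000
    outer loop
      vertex 0.0 27.0 0.0
      vertex 17.0 27.0 0.0
      vertex 0.0 0.0 0.0
    endloop
  endfacet
  facet normal 0.0000 0.0000 1.0000
    outer loop
      vertex 0.0 0.0 20.0
      vertex 17.0 0.0 20.0
      vertex 17.0 27.0 20.0
    endloop
  endfacet
  facet normal 0.0000 0.0000 1.0000
    outer loop
      vertex 0.0 0.0 20.0
      vertex 17.0 27.0 20.0
      vertex 0.0 27.0 20.0
    endloop
  endfacet
  facet normal 0.0000 -1.0000 0.0000
    outer loop
      vertex 0.0 0.0 0.0
      vertex 17.0 0.0 0.0
      vertex 17.0 0.0 20.0
    endloop
  endfacet
  facet normal 0.0000 -1.0000 0.0000
    outer loop
      vertex 0.0 0.0 0.0
      vertex 17.0 0.0 20.0
      vertex 0.0 0.0 20.0
    endloop
  endfacet
  facet normal 0.0000 1.0000 0.0000
    outer loop
      vertex 17.0 27.0 20.0
      vertex 17.0 27.0 0.0
      vertex 0.0 27.0 0.0
    endloop
  endfacet
  facet normal 0.0000 1.0000 0.0000
    outer loop
      vertex 0.0 27.0 20.0
      vertex 17.0 27.0 20.0
      vertex 0.0 27.0 0.0
    endloop
  endfacet
  facet normal -1.0000 0.0000 0.0000
    outer loop
      vertex 0.0 27.0 20.0
      vertex 0.0 27.0 0.0
      vertex 0.0 0.0 0.0
    endloop
  endfacet
  facet normal -1.0000 0.0000 0.0000
    outer loop
      vertex 0.0 0.0 20.0
      vertex 0.0 27.0 20.0
      vertex 0.0 0.0 0.0
    endloop
  endfacet
  facet normal 1.0000 0.0000 0.0000
    outer loop
      vertex 17.0 0.0 0.0
      vertex 17.0 27.0 0.0
      vertex 17.0 27.0 20.0
    endloop
  endfacet
  facet normal 1.0000 0.0000 0.0000
    outer loop
      vertex 17.0 0.0 0.0
      vertex 17.0 27.0 20.0
      vertex 17.0 0.0 20.0
    endloop
  endfacet
endsolid part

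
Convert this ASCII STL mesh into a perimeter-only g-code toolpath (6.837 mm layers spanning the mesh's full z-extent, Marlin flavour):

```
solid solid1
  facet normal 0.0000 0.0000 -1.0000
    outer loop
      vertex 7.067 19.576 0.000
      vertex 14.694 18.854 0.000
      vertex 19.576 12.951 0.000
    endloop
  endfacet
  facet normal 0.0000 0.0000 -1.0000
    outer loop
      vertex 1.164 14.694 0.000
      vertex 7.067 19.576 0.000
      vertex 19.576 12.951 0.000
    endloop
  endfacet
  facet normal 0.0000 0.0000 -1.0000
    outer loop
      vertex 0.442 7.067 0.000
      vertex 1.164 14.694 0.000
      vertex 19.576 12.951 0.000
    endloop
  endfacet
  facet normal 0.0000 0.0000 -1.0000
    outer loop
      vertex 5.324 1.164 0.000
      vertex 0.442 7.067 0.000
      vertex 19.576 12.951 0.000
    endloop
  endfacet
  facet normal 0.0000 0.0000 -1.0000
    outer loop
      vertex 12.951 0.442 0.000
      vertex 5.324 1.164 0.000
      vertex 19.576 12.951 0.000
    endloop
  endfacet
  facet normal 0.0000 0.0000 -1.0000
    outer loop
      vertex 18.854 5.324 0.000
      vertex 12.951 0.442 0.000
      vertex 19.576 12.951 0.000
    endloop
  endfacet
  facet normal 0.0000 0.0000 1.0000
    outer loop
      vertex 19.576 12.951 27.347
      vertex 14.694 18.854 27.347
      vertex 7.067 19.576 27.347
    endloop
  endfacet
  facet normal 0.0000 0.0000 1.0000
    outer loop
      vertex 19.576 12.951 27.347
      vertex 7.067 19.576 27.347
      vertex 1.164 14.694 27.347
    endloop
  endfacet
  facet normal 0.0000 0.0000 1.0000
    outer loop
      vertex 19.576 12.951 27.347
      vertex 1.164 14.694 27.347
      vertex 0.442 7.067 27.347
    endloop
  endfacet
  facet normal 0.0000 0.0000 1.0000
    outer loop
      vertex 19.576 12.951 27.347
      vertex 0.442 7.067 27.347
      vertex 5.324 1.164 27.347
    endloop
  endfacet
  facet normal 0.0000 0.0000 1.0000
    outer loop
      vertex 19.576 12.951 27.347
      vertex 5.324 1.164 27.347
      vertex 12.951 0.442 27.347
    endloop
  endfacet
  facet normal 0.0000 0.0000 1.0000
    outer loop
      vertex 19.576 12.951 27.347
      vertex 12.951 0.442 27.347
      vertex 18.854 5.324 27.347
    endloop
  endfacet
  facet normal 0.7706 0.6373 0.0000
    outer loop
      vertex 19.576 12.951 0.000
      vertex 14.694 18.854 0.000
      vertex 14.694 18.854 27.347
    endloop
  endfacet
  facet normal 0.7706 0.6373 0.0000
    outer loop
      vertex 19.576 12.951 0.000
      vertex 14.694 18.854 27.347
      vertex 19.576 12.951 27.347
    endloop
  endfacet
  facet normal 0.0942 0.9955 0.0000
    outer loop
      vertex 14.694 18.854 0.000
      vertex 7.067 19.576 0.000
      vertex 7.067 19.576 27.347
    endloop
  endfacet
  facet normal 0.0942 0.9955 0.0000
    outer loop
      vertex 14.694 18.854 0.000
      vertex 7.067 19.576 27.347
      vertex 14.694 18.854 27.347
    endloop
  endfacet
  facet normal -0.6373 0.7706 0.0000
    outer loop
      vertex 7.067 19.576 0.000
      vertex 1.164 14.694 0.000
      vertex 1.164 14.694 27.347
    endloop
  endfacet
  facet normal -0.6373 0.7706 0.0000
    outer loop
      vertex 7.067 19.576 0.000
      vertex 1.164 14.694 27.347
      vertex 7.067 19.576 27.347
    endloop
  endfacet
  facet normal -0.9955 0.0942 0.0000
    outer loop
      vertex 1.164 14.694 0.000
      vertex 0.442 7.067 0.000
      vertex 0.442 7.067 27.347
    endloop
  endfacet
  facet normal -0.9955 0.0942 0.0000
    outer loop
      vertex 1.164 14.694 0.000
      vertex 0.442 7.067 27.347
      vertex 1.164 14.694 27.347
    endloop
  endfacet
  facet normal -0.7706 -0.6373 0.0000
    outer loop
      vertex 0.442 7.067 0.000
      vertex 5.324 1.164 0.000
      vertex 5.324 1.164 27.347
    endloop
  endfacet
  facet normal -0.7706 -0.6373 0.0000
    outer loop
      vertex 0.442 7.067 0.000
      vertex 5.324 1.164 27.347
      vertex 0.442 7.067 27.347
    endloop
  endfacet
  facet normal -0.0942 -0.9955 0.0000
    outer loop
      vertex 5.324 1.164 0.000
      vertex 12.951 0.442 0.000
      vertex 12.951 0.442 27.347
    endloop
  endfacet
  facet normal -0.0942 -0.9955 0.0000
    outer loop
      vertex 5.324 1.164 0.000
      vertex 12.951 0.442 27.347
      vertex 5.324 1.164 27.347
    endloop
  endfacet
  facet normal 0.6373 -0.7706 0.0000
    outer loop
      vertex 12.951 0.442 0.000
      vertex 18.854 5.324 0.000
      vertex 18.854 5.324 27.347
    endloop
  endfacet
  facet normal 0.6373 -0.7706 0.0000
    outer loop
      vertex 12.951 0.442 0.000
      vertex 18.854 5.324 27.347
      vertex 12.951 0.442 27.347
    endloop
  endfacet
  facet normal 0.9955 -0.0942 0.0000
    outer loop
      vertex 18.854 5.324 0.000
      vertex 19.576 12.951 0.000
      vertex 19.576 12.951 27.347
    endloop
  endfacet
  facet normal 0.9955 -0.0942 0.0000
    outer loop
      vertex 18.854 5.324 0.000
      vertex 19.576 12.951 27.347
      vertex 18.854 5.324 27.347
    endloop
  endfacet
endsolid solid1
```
; perimeter-only toolpath
G21 ; units = mm
G90 ; absolute positioning
G28 ; home
; layer 1
G0 Z6.837
G0 X19.576 Y12.951
G1 X14.694 Y18.854
G1 X7.067 Y19.576
G1 X1.164 Y14.694
G1 X0.442 Y7.067
G1 X5.324 Y1.164
G1 X12.951 Y0.442
G1 X18.854 Y5.324
G1 X19.576 Y12.951
; layer 2
G0 Z13.674
G0 X19.576 Y12.951
G1 X14.694 Y18.854
G1 X7.067 Y19.576
G1 X1.164 Y14.694
G1 X0.442 Y7.067
G1 X5.324 Y1.164
G1 X12.951 Y0.442
G1 X18.854 Y5.324
G1 X19.576 Y12.951
; layer 3
G0 Z20.510
G0 X19.576 Y12.951
G1 X14.694 Y18.854
G1 X7.067 Y19.576
G1 X1.164 Y14.694
G1 X0.442 Y7.067
G1 X5.324 Y1.164
G1 X12.951 Y0.442
G1 X18.854 Y5.324
G1 X19.576 Y12.951
; layer 4
G0 Z27.347
G0 X19.576 Y12.951
G1 X14.694 Y18.854
G1 X7.067 Y19.576
G1 X1.164 Y14.694
G1 X0.442 Y7.067
G1 X5.324 Y1.164
G1 X12.951 Y0.442
G1 X18.854 Y5.324
G1 X19.576 Y12.951
M2 ; end

The solid is a regular 8-sided prism (a cylinder approximated with 8 flat sides), circumscribed radius ≈ 10 mm, height ≈ 27.3 mm. Slicing at Δz = 6.837 mm — 4 equal slices spanning the solid's height, so layer i sits at z = i·h/4 — gives 4 non-empty perimeters. Each is a 8-segment closed polygon; G0 lifts to the layer z and rapids to the start vertex, then G1 traces the edges.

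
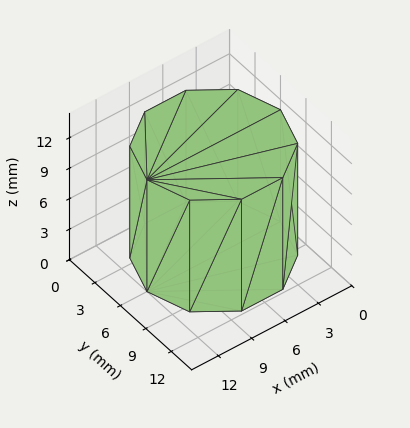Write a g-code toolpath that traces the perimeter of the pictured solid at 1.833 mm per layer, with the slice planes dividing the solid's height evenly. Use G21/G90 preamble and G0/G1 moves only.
Reading the render: the shape is a regular 10-sided prism (a cylinder approximated with 10 flat sides), circumscribed radius ≈ 6 mm, height ≈ 11 mm (dimensions read to the nearest mm from the axis ticks). For the g-code, the solid's height is divided into equal slices at the stated Δz and each level perimeter traced with G1 moves after a G0 lift.

; perimeter-only toolpath
G21 ; units = mm
G90 ; absolute positioning
G28 ; home
; layer 1
G0 Z1.833
G0 X12.000 Y6.000
G1 X10.854 Y9.527
G1 X7.854 Y11.706
G1 X4.146 Y11.706
G1 X1.146 Y9.527
G1 X0.000 Y6.000
G1 X1.146 Y2.473
G1 X4.146 Y0.294
G1 X7.854 Y0.294
G1 X10.854 Y2.473
G1 X12.000 Y6.000
; layer 2
G0 Z3.667
G0 X12.000 Y6.000
G1 X10.854 Y9.527
G1 X7.854 Y11.706
G1 X4.146 Y11.706
G1 X1.146 Y9.527
G1 X0.000 Y6.000
G1 X1.146 Y2.473
G1 X4.146 Y0.294
G1 X7.854 Y0.294
G1 X10.854 Y2.473
G1 X12.000 Y6.000
; layer 3
G0 Z5.500
G0 X12.000 Y6.000
G1 X10.854 Y9.527
G1 X7.854 Y11.706
G1 X4.146 Y11.706
G1 X1.146 Y9.527
G1 X0.000 Y6.000
G1 X1.146 Y2.473
G1 X4.146 Y0.294
G1 X7.854 Y0.294
G1 X10.854 Y2.473
G1 X12.000 Y6.000
; layer 4
G0 Z7.333
G0 X12.000 Y6.000
G1 X10.854 Y9.527
G1 X7.854 Y11.706
G1 X4.146 Y11.706
G1 X1.146 Y9.527
G1 X0.000 Y6.000
G1 X1.146 Y2.473
G1 X4.146 Y0.294
G1 X7.854 Y0.294
G1 X10.854 Y2.473
G1 X12.000 Y6.000
; layer 5
G0 Z9.167
G0 X12.000 Y6.000
G1 X10.854 Y9.527
G1 X7.854 Y11.706
G1 X4.146 Y11.706
G1 X1.146 Y9.527
G1 X0.000 Y6.000
G1 X1.146 Y2.473
G1 X4.146 Y0.294
G1 X7.854 Y0.294
G1 X10.854 Y2.473
G1 X12.000 Y6.000
; layer 6
G0 Z11.000
G0 X12.000 Y6.000
G1 X10.854 Y9.527
G1 X7.854 Y11.706
G1 X4.146 Y11.706
G1 X1.146 Y9.527
G1 X0.000 Y6.000
G1 X1.146 Y2.473
G1 X4.146 Y0.294
G1 X7.854 Y0.294
G1 X10.854 Y2.473
G1 X12.000 Y6.000
M2 ; end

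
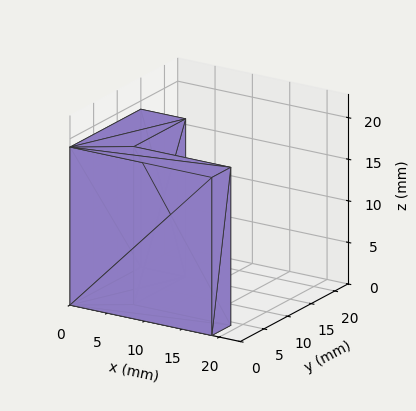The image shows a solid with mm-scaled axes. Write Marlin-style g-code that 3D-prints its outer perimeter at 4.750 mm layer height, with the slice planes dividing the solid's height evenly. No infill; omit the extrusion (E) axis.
Reading the render: the shape is an L-shaped prism: outer 19 × 15 mm, arm thicknesses ≈ 4 mm (horizontal) and 6 mm (vertical), extruded 19 mm in z (dimensions read to the nearest mm from the axis ticks). For the g-code, the solid's height is divided into equal slices at the stated Δz and each level perimeter traced with G1 moves after a G0 lift.

; perimeter-only toolpath
G21 ; units = mm
G90 ; absolute positioning
G28 ; home
; layer 1
G0 Z4.750
G0 X0.000 Y0.000
G1 X19.000 Y0.000
G1 X19.000 Y4.000
G1 X6.000 Y4.000
G1 X6.000 Y15.000
G1 X0.000 Y15.000
G1 X0.000 Y0.000
; layer 2
G0 Z9.500
G0 X0.000 Y0.000
G1 X19.000 Y0.000
G1 X19.000 Y4.000
G1 X6.000 Y4.000
G1 X6.000 Y15.000
G1 X0.000 Y15.000
G1 X0.000 Y0.000
; layer 3
G0 Z14.250
G0 X0.000 Y0.000
G1 X19.000 Y0.000
G1 X19.000 Y4.000
G1 X6.000 Y4.000
G1 X6.000 Y15.000
G1 X0.000 Y15.000
G1 X0.000 Y0.000
; layer 4
G0 Z19.000
G0 X0.000 Y0.000
G1 X19.000 Y0.000
G1 X19.000 Y4.000
G1 X6.000 Y4.000
G1 X6.000 Y15.000
G1 X0.000 Y15.000
G1 X0.000 Y0.000
M2 ; end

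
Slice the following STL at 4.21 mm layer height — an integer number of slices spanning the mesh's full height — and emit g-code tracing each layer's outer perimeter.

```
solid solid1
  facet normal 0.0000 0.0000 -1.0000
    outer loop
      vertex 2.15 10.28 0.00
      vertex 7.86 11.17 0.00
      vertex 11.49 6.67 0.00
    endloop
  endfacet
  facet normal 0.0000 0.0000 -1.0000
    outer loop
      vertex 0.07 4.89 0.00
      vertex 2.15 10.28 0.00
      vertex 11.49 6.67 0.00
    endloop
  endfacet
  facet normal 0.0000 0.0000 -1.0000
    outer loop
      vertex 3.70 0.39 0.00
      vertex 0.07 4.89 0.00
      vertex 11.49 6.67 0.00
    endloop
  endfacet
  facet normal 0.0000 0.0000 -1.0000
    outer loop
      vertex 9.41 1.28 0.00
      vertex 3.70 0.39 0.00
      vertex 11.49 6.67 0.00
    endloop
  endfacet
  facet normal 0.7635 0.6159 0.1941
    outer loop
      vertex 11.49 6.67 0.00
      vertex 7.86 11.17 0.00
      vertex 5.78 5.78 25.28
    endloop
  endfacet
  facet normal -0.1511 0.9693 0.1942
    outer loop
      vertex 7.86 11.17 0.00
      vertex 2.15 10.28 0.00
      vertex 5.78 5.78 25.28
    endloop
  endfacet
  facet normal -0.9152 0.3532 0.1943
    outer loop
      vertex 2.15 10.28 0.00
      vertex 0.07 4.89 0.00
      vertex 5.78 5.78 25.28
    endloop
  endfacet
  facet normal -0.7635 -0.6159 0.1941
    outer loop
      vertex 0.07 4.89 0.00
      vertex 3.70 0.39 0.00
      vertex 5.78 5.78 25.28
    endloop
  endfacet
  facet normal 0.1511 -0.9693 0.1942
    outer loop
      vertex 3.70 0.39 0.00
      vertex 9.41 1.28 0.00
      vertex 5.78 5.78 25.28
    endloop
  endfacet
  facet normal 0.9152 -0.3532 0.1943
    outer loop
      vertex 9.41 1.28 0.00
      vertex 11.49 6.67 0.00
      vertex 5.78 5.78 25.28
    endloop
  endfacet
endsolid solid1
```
; perimeter-only toolpath
G21 ; units = mm
G90 ; absolute positioning
G28 ; home
; layer 1
G0 Z4.21
G0 X10.54 Y6.52
G1 X7.51 Y10.27
G1 X2.76 Y9.53
G1 X1.02 Y5.04
G1 X4.05 Y1.29
G1 X8.80 Y2.03
G1 X10.54 Y6.52
; layer 2
G0 Z8.43
G0 X9.59 Y6.37
G1 X7.17 Y9.37
G1 X3.36 Y8.78
G1 X1.97 Y5.19
G1 X4.39 Y2.19
G1 X8.20 Y2.78
G1 X9.59 Y6.37
; layer 3
G0 Z12.64
G0 X8.63 Y6.22
G1 X6.82 Y8.47
G1 X3.96 Y8.03
G1 X2.93 Y5.33
G1 X4.74 Y3.08
G1 X7.60 Y3.53
G1 X8.63 Y6.22
; layer 4
G0 Z16.85
G0 X7.68 Y6.08
G1 X6.47 Y7.58
G1 X4.57 Y7.28
G1 X3.88 Y5.48
G1 X5.09 Y3.98
G1 X6.99 Y4.28
G1 X7.68 Y6.08
; layer 5
G0 Z21.07
G0 X6.73 Y5.93
G1 X6.13 Y6.68
G1 X5.18 Y6.53
G1 X4.83 Y5.63
G1 X5.43 Y4.88
G1 X6.38 Y5.03
G1 X6.73 Y5.93
M2 ; end

The solid is a regular 6-sided pyramid, base circumscribed radius ≈ 5.78 mm, apex at z ≈ 25.3 mm. Slicing at Δz = 4.21 mm — 6 equal slices spanning the solid's height, so layer i sits at z = i·h/6 — gives 5 non-empty perimeters. Each is a 6-segment closed polygon; G0 lifts to the layer z and rapids to the start vertex, then G1 traces the edges. The cross-section shrinks linearly with z (the slice at the apex is degenerate and omitted).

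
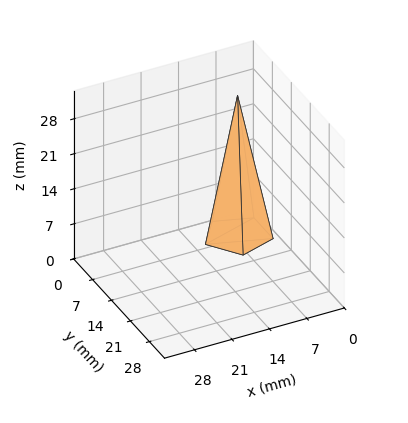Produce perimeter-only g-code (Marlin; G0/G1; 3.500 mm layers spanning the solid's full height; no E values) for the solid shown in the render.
Reading the render: the shape is a regular 5-sided pyramid, base circumscribed radius ≈ 6 mm, apex at z ≈ 28 mm (dimensions read to the nearest mm from the axis ticks). For the g-code, the solid's height is divided into equal slices at the stated Δz and each level perimeter traced with G1 moves after a G0 lift.

; perimeter-only toolpath
G21 ; units = mm
G90 ; absolute positioning
G28 ; home
; layer 1
G0 Z3.500
G0 X11.250 Y6.000
G1 X7.622 Y10.993
G1 X1.753 Y9.086
G1 X1.753 Y2.914
G1 X7.622 Y1.007
G1 X11.250 Y6.000
; layer 2
G0 Z7.000
G0 X10.500 Y6.000
G1 X7.391 Y10.279
G1 X2.359 Y8.645
G1 X2.359 Y3.355
G1 X7.391 Y1.720
G1 X10.500 Y6.000
; layer 3
G0 Z10.500
G0 X9.750 Y6.000
G1 X7.159 Y9.566
G1 X2.966 Y8.204
G1 X2.966 Y3.796
G1 X7.159 Y2.434
G1 X9.750 Y6.000
; layer 4
G0 Z14.000
G0 X9.000 Y6.000
G1 X6.927 Y8.853
G1 X3.573 Y7.763
G1 X3.573 Y4.236
G1 X6.927 Y3.147
G1 X9.000 Y6.000
; layer 5
G0 Z17.500
G0 X8.250 Y6.000
G1 X6.695 Y8.140
G1 X4.180 Y7.323
G1 X4.180 Y4.677
G1 X6.695 Y3.860
G1 X8.250 Y6.000
; layer 6
G0 Z21.000
G0 X7.500 Y6.000
G1 X6.463 Y7.426
G1 X4.787 Y6.882
G1 X4.787 Y5.118
G1 X6.463 Y4.574
G1 X7.500 Y6.000
; layer 7
G0 Z24.500
G0 X6.750 Y6.000
G1 X6.232 Y6.713
G1 X5.393 Y6.441
G1 X5.393 Y5.559
G1 X6.232 Y5.287
G1 X6.750 Y6.000
M2 ; end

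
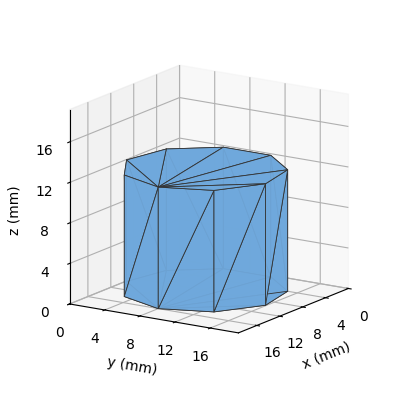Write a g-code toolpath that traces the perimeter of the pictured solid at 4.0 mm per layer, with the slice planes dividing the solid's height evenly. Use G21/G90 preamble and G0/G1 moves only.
Reading the render: the shape is a regular 9-sided prism (a cylinder approximated with 9 flat sides), circumscribed radius ≈ 8 mm, height ≈ 12 mm (dimensions read to the nearest mm from the axis ticks). For the g-code, the solid's height is divided into equal slices at the stated Δz and each level perimeter traced with G1 moves after a G0 lift.

; perimeter-only toolpath
G21 ; units = mm
G90 ; absolute positioning
G28 ; home
; layer 1
G0 Z4.0
G0 X16.0 Y8.0
G1 X14.1 Y13.1
G1 X9.4 Y15.9
G1 X4.0 Y14.9
G1 X0.5 Y10.7
G1 X0.5 Y5.3
G1 X4.0 Y1.1
G1 X9.4 Y0.1
G1 X14.1 Y2.9
G1 X16.0 Y8.0
; layer 2
G0 Z8.0
G0 X16.0 Y8.0
G1 X14.1 Y13.1
G1 X9.4 Y15.9
G1 X4.0 Y14.9
G1 X0.5 Y10.7
G1 X0.5 Y5.3
G1 X4.0 Y1.1
G1 X9.4 Y0.1
G1 X14.1 Y2.9
G1 X16.0 Y8.0
; layer 3
G0 Z12.0
G0 X16.0 Y8.0
G1 X14.1 Y13.1
G1 X9.4 Y15.9
G1 X4.0 Y14.9
G1 X0.5 Y10.7
G1 X0.5 Y5.3
G1 X4.0 Y1.1
G1 X9.4 Y0.1
G1 X14.1 Y2.9
G1 X16.0 Y8.0
M2 ; end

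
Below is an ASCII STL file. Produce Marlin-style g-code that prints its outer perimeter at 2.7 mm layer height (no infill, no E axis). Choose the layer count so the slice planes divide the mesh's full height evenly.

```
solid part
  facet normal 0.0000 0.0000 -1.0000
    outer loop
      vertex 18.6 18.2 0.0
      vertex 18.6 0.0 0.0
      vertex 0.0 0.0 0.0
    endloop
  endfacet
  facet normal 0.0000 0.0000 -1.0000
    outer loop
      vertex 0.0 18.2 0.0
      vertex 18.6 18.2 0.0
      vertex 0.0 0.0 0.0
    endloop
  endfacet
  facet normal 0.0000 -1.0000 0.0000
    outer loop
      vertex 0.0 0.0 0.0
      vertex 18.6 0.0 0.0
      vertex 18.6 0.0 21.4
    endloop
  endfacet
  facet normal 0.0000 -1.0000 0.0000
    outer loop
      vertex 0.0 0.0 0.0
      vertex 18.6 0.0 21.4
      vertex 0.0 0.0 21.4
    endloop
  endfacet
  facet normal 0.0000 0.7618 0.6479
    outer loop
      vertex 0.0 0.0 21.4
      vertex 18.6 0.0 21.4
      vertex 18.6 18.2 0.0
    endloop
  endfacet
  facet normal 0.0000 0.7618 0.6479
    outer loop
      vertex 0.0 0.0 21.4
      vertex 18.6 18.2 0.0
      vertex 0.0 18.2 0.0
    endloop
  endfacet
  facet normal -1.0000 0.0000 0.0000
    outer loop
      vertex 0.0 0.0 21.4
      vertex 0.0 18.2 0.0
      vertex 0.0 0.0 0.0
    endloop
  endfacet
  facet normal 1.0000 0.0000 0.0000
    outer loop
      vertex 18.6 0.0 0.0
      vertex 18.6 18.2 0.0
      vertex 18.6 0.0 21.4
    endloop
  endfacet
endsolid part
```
; perimeter-only toolpath
G21 ; units = mm
G90 ; absolute positioning
G28 ; home
; layer 1
G0 Z2.7
G0 X0.0 Y0.0
G1 X18.6 Y0.0
G1 X18.6 Y15.9
G1 X0.0 Y15.9
G1 X0.0 Y0.0
; layer 2
G0 Z5.3
G0 X0.0 Y0.0
G1 X18.6 Y0.0
G1 X18.6 Y13.6
G1 X0.0 Y13.6
G1 X0.0 Y0.0
; layer 3
G0 Z8.0
G0 X0.0 Y0.0
G1 X18.6 Y0.0
G1 X18.6 Y11.4
G1 X0.0 Y11.4
G1 X0.0 Y0.0
; layer 4
G0 Z10.7
G0 X0.0 Y0.0
G1 X18.6 Y0.0
G1 X18.6 Y9.1
G1 X0.0 Y9.1
G1 X0.0 Y0.0
; layer 5
G0 Z13.4
G0 X0.0 Y0.0
G1 X18.6 Y0.0
G1 X18.6 Y6.8
G1 X0.0 Y6.8
G1 X0.0 Y0.0
; layer 6
G0 Z16.0
G0 X0.0 Y0.0
G1 X18.6 Y0.0
G1 X18.6 Y4.6
G1 X0.0 Y4.6
G1 X0.0 Y0.0
; layer 7
G0 Z18.7
G0 X0.0 Y0.0
G1 X18.6 Y0.0
G1 X18.6 Y2.3
G1 X0.0 Y2.3
G1 X0.0 Y0.0
M2 ; end

The solid is a wedge (ramp): 18.6 × 18.2 mm base, rising to 21.4 mm along the y=0 edge and sloping linearly to z=0 at y=18.2. Slicing at Δz = 2.7 mm — 8 equal slices spanning the solid's height, so layer i sits at z = i·h/8 — gives 7 non-empty perimeters. Each is a 4-segment closed polygon; G0 lifts to the layer z and rapids to the start vertex, then G1 traces the edges. The cross-section shrinks linearly with z (the slice at the apex is degenerate and omitted).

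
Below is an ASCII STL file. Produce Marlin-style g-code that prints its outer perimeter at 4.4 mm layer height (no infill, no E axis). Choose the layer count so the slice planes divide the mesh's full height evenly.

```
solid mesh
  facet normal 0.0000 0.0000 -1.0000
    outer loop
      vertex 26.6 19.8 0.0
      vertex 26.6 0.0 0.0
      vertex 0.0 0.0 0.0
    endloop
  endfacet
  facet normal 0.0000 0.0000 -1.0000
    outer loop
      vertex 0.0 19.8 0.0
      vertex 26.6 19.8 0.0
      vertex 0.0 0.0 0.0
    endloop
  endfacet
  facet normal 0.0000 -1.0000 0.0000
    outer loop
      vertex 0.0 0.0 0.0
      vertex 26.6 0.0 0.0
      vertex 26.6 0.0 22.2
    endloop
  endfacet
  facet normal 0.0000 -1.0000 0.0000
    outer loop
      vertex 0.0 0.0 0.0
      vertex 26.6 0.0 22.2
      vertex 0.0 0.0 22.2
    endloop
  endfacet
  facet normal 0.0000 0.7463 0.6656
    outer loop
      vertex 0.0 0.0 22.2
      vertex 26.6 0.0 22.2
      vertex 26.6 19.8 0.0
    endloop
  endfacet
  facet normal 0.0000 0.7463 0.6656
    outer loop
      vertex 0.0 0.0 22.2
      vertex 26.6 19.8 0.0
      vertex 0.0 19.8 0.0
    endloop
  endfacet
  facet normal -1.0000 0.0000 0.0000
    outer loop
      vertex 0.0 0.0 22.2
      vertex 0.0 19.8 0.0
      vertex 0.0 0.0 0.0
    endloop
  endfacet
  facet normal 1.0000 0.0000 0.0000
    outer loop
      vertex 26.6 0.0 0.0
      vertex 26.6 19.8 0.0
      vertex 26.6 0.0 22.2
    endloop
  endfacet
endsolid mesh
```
; perimeter-only toolpath
G21 ; units = mm
G90 ; absolute positioning
G28 ; home
; layer 1
G0 Z4.4
G0 X0.0 Y0.0
G1 X26.6 Y0.0
G1 X26.6 Y15.8
G1 X0.0 Y15.8
G1 X0.0 Y0.0
; layer 2
G0 Z8.9
G0 X0.0 Y0.0
G1 X26.6 Y0.0
G1 X26.6 Y11.9
G1 X0.0 Y11.9
G1 X0.0 Y0.0
; layer 3
G0 Z13.3
G0 X0.0 Y0.0
G1 X26.6 Y0.0
G1 X26.6 Y7.9
G1 X0.0 Y7.9
G1 X0.0 Y0.0
; layer 4
G0 Z17.8
G0 X0.0 Y0.0
G1 X26.6 Y0.0
G1 X26.6 Y4.0
G1 X0.0 Y4.0
G1 X0.0 Y0.0
M2 ; end

The solid is a wedge (ramp): 26.6 × 19.8 mm base, rising to 22.2 mm along the y=0 edge and sloping linearly to z=0 at y=19.8. Slicing at Δz = 4.4 mm — 5 equal slices spanning the solid's height, so layer i sits at z = i·h/5 — gives 4 non-empty perimeters. Each is a 4-segment closed polygon; G0 lifts to the layer z and rapids to the start vertex, then G1 traces the edges. The cross-section shrinks linearly with z (the slice at the apex is degenerate and omitted).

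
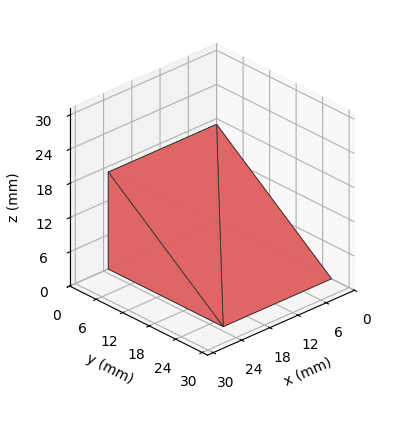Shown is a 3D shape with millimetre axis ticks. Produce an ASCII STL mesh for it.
Reading the render: the shape is a wedge (ramp): 23 × 26 mm base, rising to 17 mm along the y=0 edge and sloping linearly to z=0 at y=26 (dimensions read to the nearest mm from the axis ticks). For the STL, each face is triangulated and given an outward normal.

solid part
  facet normal 0.0000 0.0000 -1.0000
    outer loop
      vertex 23.0 26.0 0.0
      vertex 23.0 0.0 0.0
      vertex 0.0 0.0 0.0
    endloop
  endfacet
  facet normal 0.0000 0.0000 -1.0000
    outer loop
      vertex 0.0 26.0 0.0
      vertex 23.0 26.0 0.0
      vertex 0.0 0.0 0.0
    endloop
  endfacet
  facet normal 0.0000 -1.0000 0.0000
    outer loop
      vertex 0.0 0.0 0.0
      vertex 23.0 0.0 0.0
      vertex 23.0 0.0 17.0
    endloop
  endfacet
  facet normal 0.0000 -1.0000 0.0000
    outer loop
      vertex 0.0 0.0 0.0
      vertex 23.0 0.0 17.0
      vertex 0.0 0.0 17.0
    endloop
  endfacet
  facet normal 0.0000 0.5472 0.8370
    outer loop
      vertex 0.0 0.0 17.0
      vertex 23.0 0.0 17.0
      vertex 23.0 26.0 0.0
    endloop
  endfacet
  facet normal 0.0000 0.5472 0.8370
    outer loop
      vertex 0.0 0.0 17.0
      vertex 23.0 26.0 0.0
      vertex 0.0 26.0 0.0
    endloop
  endfacet
  facet normal -1.0000 0.0000 0.0000
    outer loop
      vertex 0.0 0.0 17.0
      vertex 0.0 26.0 0.0
      vertex 0.0 0.0 0.0
    endloop
  endfacet
  facet normal 1.0000 0.0000 0.0000
    outer loop
      vertex 23.0 0.0 0.0
      vertex 23.0 26.0 0.0
      vertex 23.0 0.0 17.0
    endloop
  endfacet
endsolid part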